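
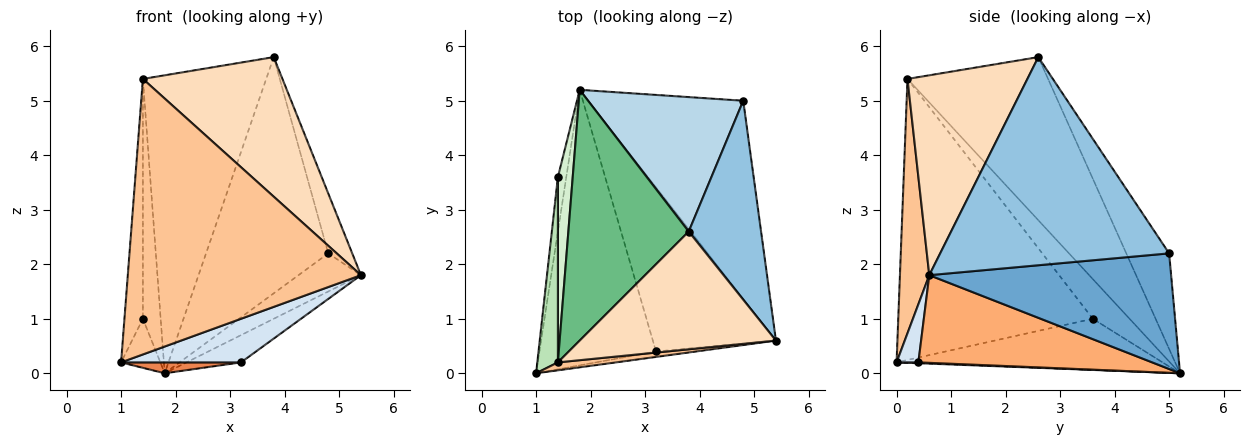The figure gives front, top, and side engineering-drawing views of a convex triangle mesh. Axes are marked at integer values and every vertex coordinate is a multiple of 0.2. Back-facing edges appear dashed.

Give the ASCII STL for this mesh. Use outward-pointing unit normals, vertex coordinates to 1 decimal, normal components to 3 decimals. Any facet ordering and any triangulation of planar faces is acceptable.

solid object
 facet normal 0.591 0.153 -0.792
  outer loop
   vertex 4.8 5.0 2.2
   vertex 5.4 0.6 1.8
   vertex 1.8 5.2 0.0
  endloop
 endfacet
 facet normal 0.940 0.098 0.327
  outer loop
   vertex 4.8 5.0 2.2
   vertex 3.8 2.6 5.8
   vertex 5.4 0.6 1.8
  endloop
 endfacet
 facet normal -0.292 0.831 0.473
  outer loop
   vertex 4.8 5.0 2.2
   vertex 1.8 5.2 0.0
   vertex 3.8 2.6 5.8
  endloop
 endfacet
 facet normal 0.178 -0.977 -0.122
  outer loop
   vertex 3.2 0.4 0.2
   vertex 5.4 0.6 1.8
   vertex 1.0 0.0 0.2
  endloop
 endfacet
 facet normal 0.007 -0.040 -0.999
  outer loop
   vertex 3.2 0.4 0.2
   vertex 1.0 0.0 0.2
   vertex 1.8 5.2 0.0
  endloop
 endfacet
 facet normal 0.575 0.134 -0.807
  outer loop
   vertex 3.2 0.4 0.2
   vertex 1.8 5.2 0.0
   vertex 5.4 0.6 1.8
  endloop
 endfacet
 facet normal 0.125 -0.992 0.029
  outer loop
   vertex 1.4 0.2 5.4
   vertex 1.0 0.0 0.2
   vertex 5.4 0.6 1.8
  endloop
 endfacet
 facet normal 0.549 -0.639 0.539
  outer loop
   vertex 1.4 0.2 5.4
   vertex 5.4 0.6 1.8
   vertex 3.8 2.6 5.8
  endloop
 endfacet
 facet normal -0.657 0.577 0.485
  outer loop
   vertex 1.4 0.2 5.4
   vertex 3.8 2.6 5.8
   vertex 1.8 5.2 0.0
  endloop
 endfacet
 facet normal -0.977 0.144 -0.160
  outer loop
   vertex 1.4 3.6 1.0
   vertex 1.8 5.2 0.0
   vertex 1.0 0.0 0.2
  endloop
 endfacet
 facet normal -0.993 0.094 0.073
  outer loop
   vertex 1.4 3.6 1.0
   vertex 1.0 0.0 0.2
   vertex 1.4 0.2 5.4
  endloop
 endfacet
 facet normal -0.853 0.413 0.319
  outer loop
   vertex 1.4 3.6 1.0
   vertex 1.4 0.2 5.4
   vertex 1.8 5.2 0.0
  endloop
 endfacet
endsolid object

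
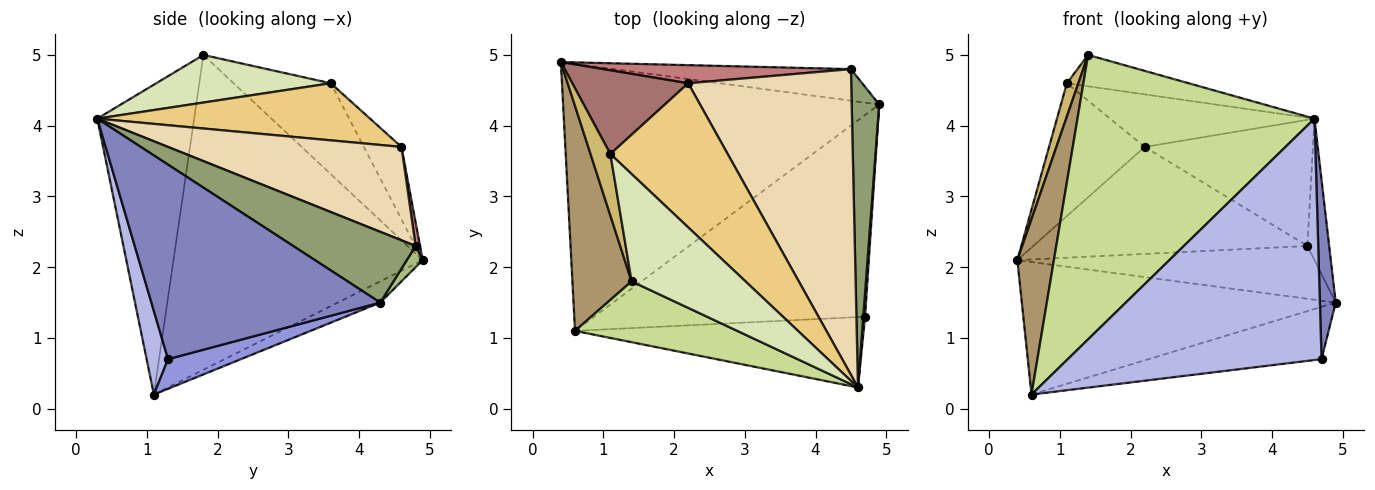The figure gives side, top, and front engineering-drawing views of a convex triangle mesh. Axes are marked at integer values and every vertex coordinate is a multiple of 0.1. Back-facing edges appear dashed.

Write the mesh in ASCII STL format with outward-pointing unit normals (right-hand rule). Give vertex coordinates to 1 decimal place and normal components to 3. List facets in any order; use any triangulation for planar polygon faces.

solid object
 facet normal -0.060 0.444 -0.894
  outer loop
   vertex 0.6 1.1 0.2
   vertex 0.4 4.9 2.1
   vertex 4.9 4.3 1.5
  endloop
 endfacet
 facet normal 0.998 -0.069 0.009
  outer loop
   vertex 4.7 1.3 0.7
   vertex 4.9 4.3 1.5
   vertex 4.6 0.3 4.1
  endloop
 endfacet
 facet normal 0.105 0.250 -0.963
  outer loop
   vertex 4.7 1.3 0.7
   vertex 0.6 1.1 0.2
   vertex 4.9 4.3 1.5
  endloop
 endfacet
 facet normal 0.081 -0.957 -0.279
  outer loop
   vertex 4.7 1.3 0.7
   vertex 4.6 0.3 4.1
   vertex 0.6 1.1 0.2
  endloop
 endfacet
 facet normal 0.919 0.163 0.358
  outer loop
   vertex 4.5 4.8 2.3
   vertex 4.6 0.3 4.1
   vertex 4.9 4.3 1.5
  endloop
 endfacet
 facet normal 0.046 0.857 -0.513
  outer loop
   vertex 4.5 4.8 2.3
   vertex 4.9 4.3 1.5
   vertex 0.4 4.9 2.1
  endloop
 endfacet
 facet normal -0.371 -0.908 0.194
  outer loop
   vertex 1.4 1.8 5.0
   vertex 0.6 1.1 0.2
   vertex 4.6 0.3 4.1
  endloop
 endfacet
 facet normal 0.372 0.260 0.891
  outer loop
   vertex 1.4 1.8 5.0
   vertex 4.6 0.3 4.1
   vertex 1.1 3.6 4.6
  endloop
 endfacet
 facet normal -0.973 -0.143 0.183
  outer loop
   vertex 1.4 1.8 5.0
   vertex 0.4 4.9 2.1
   vertex 0.6 1.1 0.2
  endloop
 endfacet
 facet normal -0.970 -0.115 0.212
  outer loop
   vertex 1.4 1.8 5.0
   vertex 1.1 3.6 4.6
   vertex 0.4 4.9 2.1
  endloop
 endfacet
 facet normal 0.416 0.312 0.854
  outer loop
   vertex 2.2 4.6 3.7
   vertex 1.1 3.6 4.6
   vertex 4.6 0.3 4.1
  endloop
 endfacet
 facet normal 0.468 0.337 0.817
  outer loop
   vertex 2.2 4.6 3.7
   vertex 4.6 0.3 4.1
   vertex 4.5 4.8 2.3
  endloop
 endfacet
 facet normal -0.316 0.803 0.506
  outer loop
   vertex 2.2 4.6 3.7
   vertex 0.4 4.9 2.1
   vertex 1.1 3.6 4.6
  endloop
 endfacet
 facet normal 0.016 0.986 0.167
  outer loop
   vertex 2.2 4.6 3.7
   vertex 4.5 4.8 2.3
   vertex 0.4 4.9 2.1
  endloop
 endfacet
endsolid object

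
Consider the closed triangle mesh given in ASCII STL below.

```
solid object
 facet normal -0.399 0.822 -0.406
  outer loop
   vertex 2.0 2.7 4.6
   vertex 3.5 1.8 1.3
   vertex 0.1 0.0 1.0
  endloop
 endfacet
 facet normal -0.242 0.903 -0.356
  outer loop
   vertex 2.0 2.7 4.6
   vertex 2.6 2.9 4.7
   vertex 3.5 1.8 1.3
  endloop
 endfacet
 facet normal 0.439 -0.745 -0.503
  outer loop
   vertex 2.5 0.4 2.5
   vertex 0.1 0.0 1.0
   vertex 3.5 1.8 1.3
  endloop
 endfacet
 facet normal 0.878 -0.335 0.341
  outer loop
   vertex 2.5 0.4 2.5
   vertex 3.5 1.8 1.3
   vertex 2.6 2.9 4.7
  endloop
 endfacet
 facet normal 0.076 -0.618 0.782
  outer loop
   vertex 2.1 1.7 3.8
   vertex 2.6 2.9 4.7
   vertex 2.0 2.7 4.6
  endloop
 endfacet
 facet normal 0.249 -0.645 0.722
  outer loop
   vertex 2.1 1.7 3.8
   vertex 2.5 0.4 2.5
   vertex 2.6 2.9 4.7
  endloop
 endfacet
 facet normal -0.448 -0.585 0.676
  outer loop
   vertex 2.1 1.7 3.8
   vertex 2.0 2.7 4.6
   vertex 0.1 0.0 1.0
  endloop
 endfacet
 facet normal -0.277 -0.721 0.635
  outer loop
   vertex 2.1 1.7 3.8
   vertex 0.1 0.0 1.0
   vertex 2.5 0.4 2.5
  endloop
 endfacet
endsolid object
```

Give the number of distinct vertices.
6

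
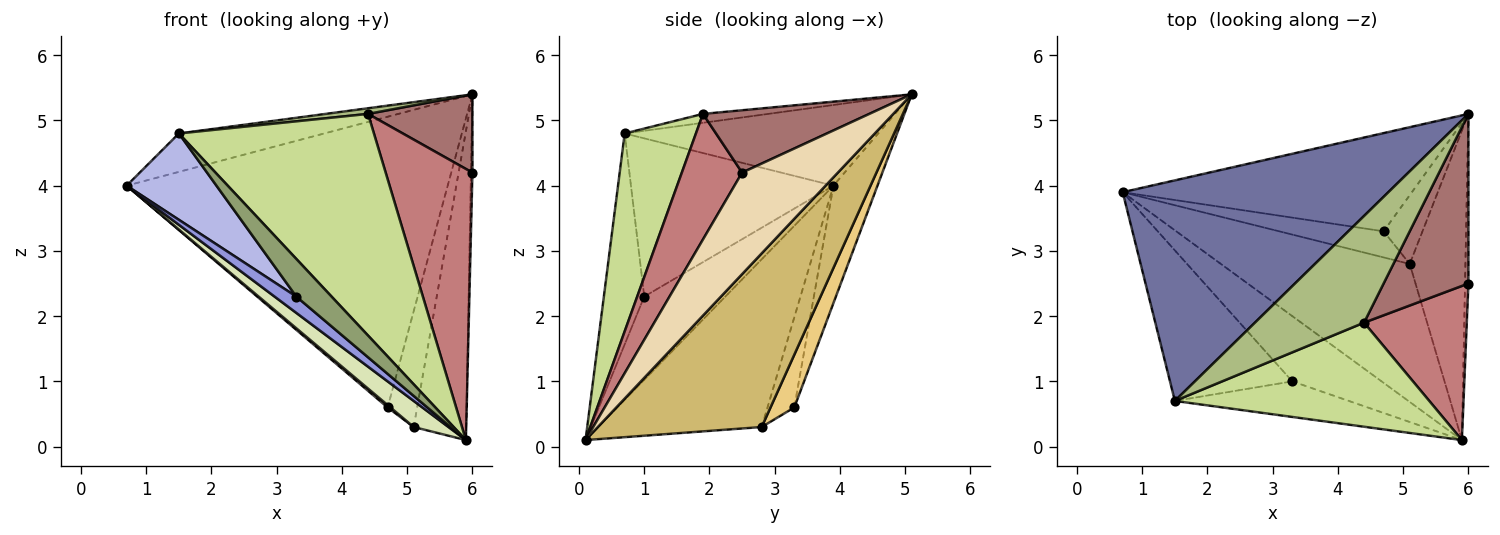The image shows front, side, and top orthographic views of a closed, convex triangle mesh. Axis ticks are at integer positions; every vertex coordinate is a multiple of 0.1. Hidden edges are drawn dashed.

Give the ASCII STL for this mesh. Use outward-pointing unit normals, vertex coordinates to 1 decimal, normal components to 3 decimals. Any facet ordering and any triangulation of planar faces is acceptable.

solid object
 facet normal -0.287 0.164 0.944
  outer loop
   vertex 1.5 0.7 4.8
   vertex 6.0 5.1 5.4
   vertex 0.7 3.9 4.0
  endloop
 endfacet
 facet normal -0.129 0.939 -0.317
  outer loop
   vertex 4.7 3.3 0.6
   vertex 0.7 3.9 4.0
   vertex 6.0 5.1 5.4
  endloop
 endfacet
 facet normal -0.671 -0.180 -0.719
  outer loop
   vertex 3.3 1.0 2.3
   vertex 0.7 3.9 4.0
   vertex 5.9 0.1 0.1
  endloop
 endfacet
 facet normal -0.747 -0.331 -0.577
  outer loop
   vertex 3.3 1.0 2.3
   vertex 1.5 0.7 4.8
   vertex 0.7 3.9 4.0
  endloop
 endfacet
 facet normal -0.640 -0.559 -0.528
  outer loop
   vertex 3.3 1.0 2.3
   vertex 5.9 0.1 0.1
   vertex 1.5 0.7 4.8
  endloop
 endfacet
 facet normal -0.081 -0.053 0.995
  outer loop
   vertex 4.4 1.9 5.1
   vertex 6.0 5.1 5.4
   vertex 1.5 0.7 4.8
  endloop
 endfacet
 facet normal 0.314 -0.859 0.404
  outer loop
   vertex 4.4 1.9 5.1
   vertex 1.5 0.7 4.8
   vertex 5.9 0.1 0.1
  endloop
 endfacet
 facet normal -0.658 -0.140 -0.740
  outer loop
   vertex 5.1 2.8 0.3
   vertex 5.9 0.1 0.1
   vertex 0.7 3.9 4.0
  endloop
 endfacet
 facet normal -0.652 -0.069 -0.755
  outer loop
   vertex 5.1 2.8 0.3
   vertex 0.7 3.9 4.0
   vertex 4.7 3.3 0.6
  endloop
 endfacet
 facet normal 0.911 0.292 -0.292
  outer loop
   vertex 5.1 2.8 0.3
   vertex 6.0 5.1 5.4
   vertex 5.9 0.1 0.1
  endloop
 endfacet
 facet normal 0.569 0.707 -0.419
  outer loop
   vertex 5.1 2.8 0.3
   vertex 4.7 3.3 0.6
   vertex 6.0 5.1 5.4
  endloop
 endfacet
 facet normal 0.999 0.015 -0.033
  outer loop
   vertex 6.0 2.5 4.2
   vertex 5.9 0.1 0.1
   vertex 6.0 5.1 5.4
  endloop
 endfacet
 facet normal 0.555 -0.348 0.755
  outer loop
   vertex 6.0 2.5 4.2
   vertex 6.0 5.1 5.4
   vertex 4.4 1.9 5.1
  endloop
 endfacet
 facet normal 0.517 -0.744 0.423
  outer loop
   vertex 6.0 2.5 4.2
   vertex 4.4 1.9 5.1
   vertex 5.9 0.1 0.1
  endloop
 endfacet
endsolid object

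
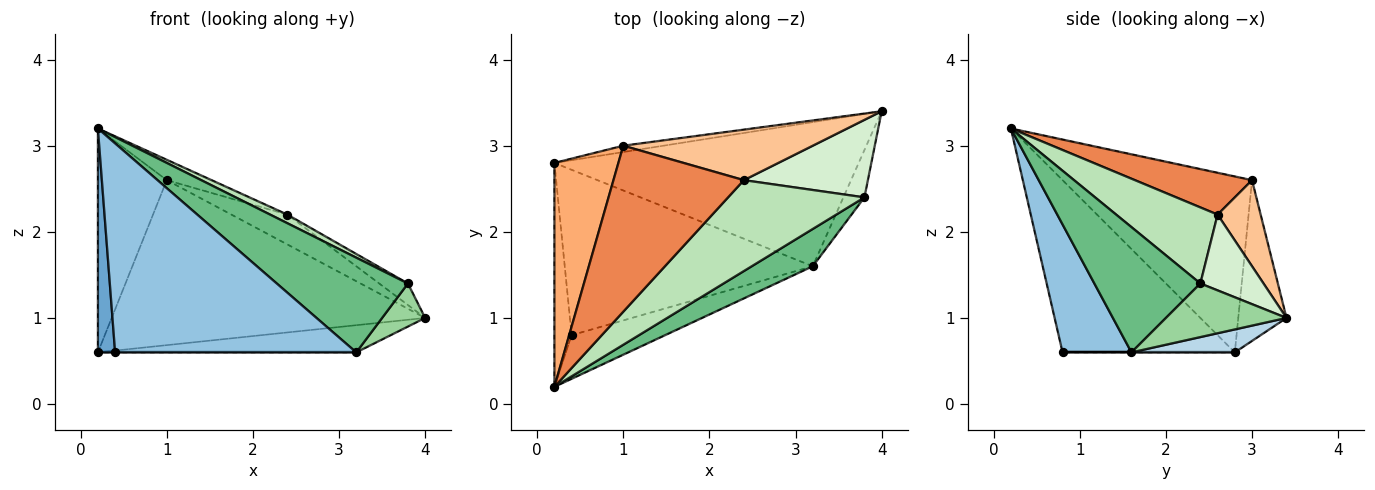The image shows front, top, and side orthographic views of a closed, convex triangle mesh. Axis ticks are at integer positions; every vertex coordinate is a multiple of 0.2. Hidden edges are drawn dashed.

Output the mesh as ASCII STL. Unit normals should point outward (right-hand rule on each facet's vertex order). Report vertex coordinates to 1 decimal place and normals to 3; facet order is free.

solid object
 facet normal -0.990 -0.099 -0.099
  outer loop
   vertex 0.2 2.8 0.6
   vertex 0.4 0.8 0.6
   vertex 0.2 0.2 3.2
  endloop
 endfacet
 facet normal 0.269 -0.943 -0.197
  outer loop
   vertex 3.2 1.6 0.6
   vertex 0.2 0.2 3.2
   vertex 0.4 0.8 0.6
  endloop
 endfacet
 facet normal 0.074 0.185 -0.980
  outer loop
   vertex 3.2 1.6 0.6
   vertex 0.2 2.8 0.6
   vertex 4.0 3.4 1.0
  endloop
 endfacet
 facet normal 0.000 0.000 -1.000
  outer loop
   vertex 3.2 1.6 0.6
   vertex 0.4 0.8 0.6
   vertex 0.2 2.8 0.6
  endloop
 endfacet
 facet normal 0.303 0.116 0.946
  outer loop
   vertex 1.0 3.0 2.6
   vertex 0.2 0.2 3.2
   vertex 2.4 2.6 2.2
  endloop
 endfacet
 facet normal -0.889 0.323 0.323
  outer loop
   vertex 1.0 3.0 2.6
   vertex 0.2 2.8 0.6
   vertex 0.2 0.2 3.2
  endloop
 endfacet
 facet normal 0.364 0.474 0.802
  outer loop
   vertex 1.0 3.0 2.6
   vertex 2.4 2.6 2.2
   vertex 4.0 3.4 1.0
  endloop
 endfacet
 facet normal -0.152 0.988 -0.038
  outer loop
   vertex 1.0 3.0 2.6
   vertex 4.0 3.4 1.0
   vertex 0.2 2.8 0.6
  endloop
 endfacet
 facet normal 0.601 -0.744 0.293
  outer loop
   vertex 3.8 2.4 1.4
   vertex 0.2 0.2 3.2
   vertex 3.2 1.6 0.6
  endloop
 endfacet
 facet normal 0.883 -0.315 -0.347
  outer loop
   vertex 3.8 2.4 1.4
   vertex 3.2 1.6 0.6
   vertex 4.0 3.4 1.0
  endloop
 endfacet
 facet normal 0.486 -0.082 0.870
  outer loop
   vertex 3.8 2.4 1.4
   vertex 2.4 2.6 2.2
   vertex 0.2 0.2 3.2
  endloop
 endfacet
 facet normal 0.507 0.231 0.830
  outer loop
   vertex 3.8 2.4 1.4
   vertex 4.0 3.4 1.0
   vertex 2.4 2.6 2.2
  endloop
 endfacet
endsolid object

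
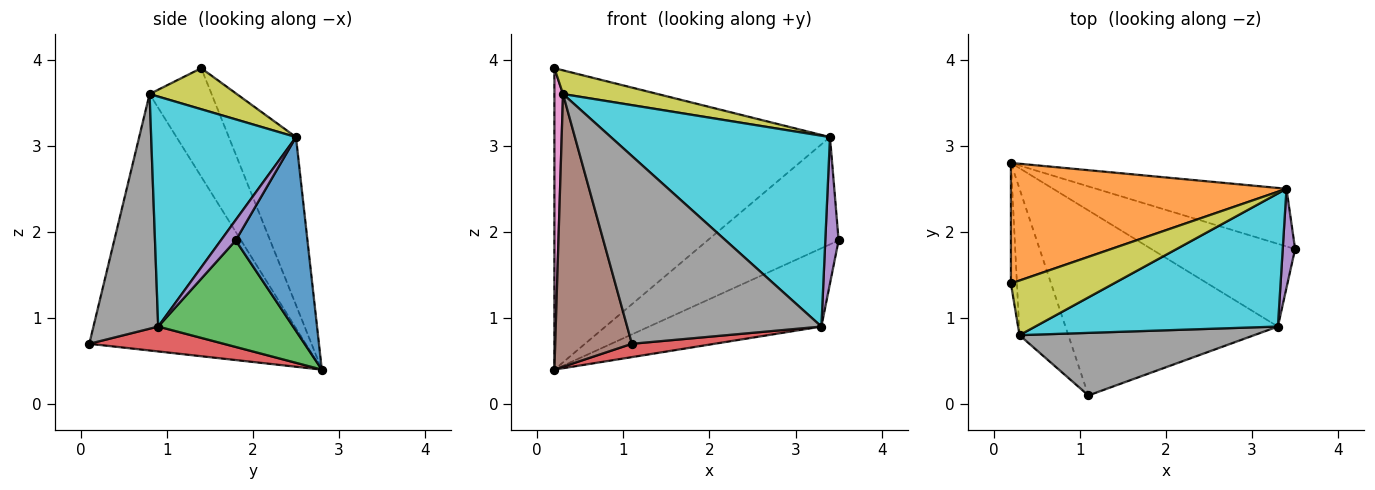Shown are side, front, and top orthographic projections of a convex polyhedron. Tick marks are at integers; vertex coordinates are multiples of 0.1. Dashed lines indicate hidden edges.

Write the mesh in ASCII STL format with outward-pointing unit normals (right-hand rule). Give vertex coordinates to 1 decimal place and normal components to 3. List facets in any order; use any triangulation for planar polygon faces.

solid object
 facet normal 0.434 0.793 -0.427
  outer loop
   vertex 3.4 2.5 3.1
   vertex 3.5 1.8 1.9
   vertex 0.2 2.8 0.4
  endloop
 endfacet
 facet normal -0.221 0.906 0.362
  outer loop
   vertex 3.4 2.5 3.1
   vertex 0.2 2.8 0.4
   vertex 0.2 1.4 3.9
  endloop
 endfacet
 facet normal 0.474 0.605 -0.640
  outer loop
   vertex 3.3 0.9 0.9
   vertex 0.2 2.8 0.4
   vertex 3.5 1.8 1.9
  endloop
 endfacet
 facet normal 0.116 -0.071 -0.991
  outer loop
   vertex 3.3 0.9 0.9
   vertex 1.1 0.1 0.7
   vertex 0.2 2.8 0.4
  endloop
 endfacet
 facet normal 0.679 -0.608 0.411
  outer loop
   vertex 3.3 0.9 0.9
   vertex 3.5 1.8 1.9
   vertex 3.4 2.5 3.1
  endloop
 endfacet
 facet normal -0.928 -0.329 -0.177
  outer loop
   vertex 0.3 0.8 3.6
   vertex 0.2 2.8 0.4
   vertex 1.1 0.1 0.7
  endloop
 endfacet
 facet normal -0.989 -0.137 -0.055
  outer loop
   vertex 0.3 0.8 3.6
   vertex 0.2 1.4 3.9
   vertex 0.2 2.8 0.4
  endloop
 endfacet
 facet normal 0.302 -0.905 0.302
  outer loop
   vertex 0.3 0.8 3.6
   vertex 1.1 0.1 0.7
   vertex 3.3 0.9 0.9
  endloop
 endfacet
 facet normal 0.344 -0.373 0.862
  outer loop
   vertex 0.3 0.8 3.6
   vertex 3.4 2.5 3.1
   vertex 0.2 1.4 3.9
  endloop
 endfacet
 facet normal 0.477 -0.721 0.503
  outer loop
   vertex 0.3 0.8 3.6
   vertex 3.3 0.9 0.9
   vertex 3.4 2.5 3.1
  endloop
 endfacet
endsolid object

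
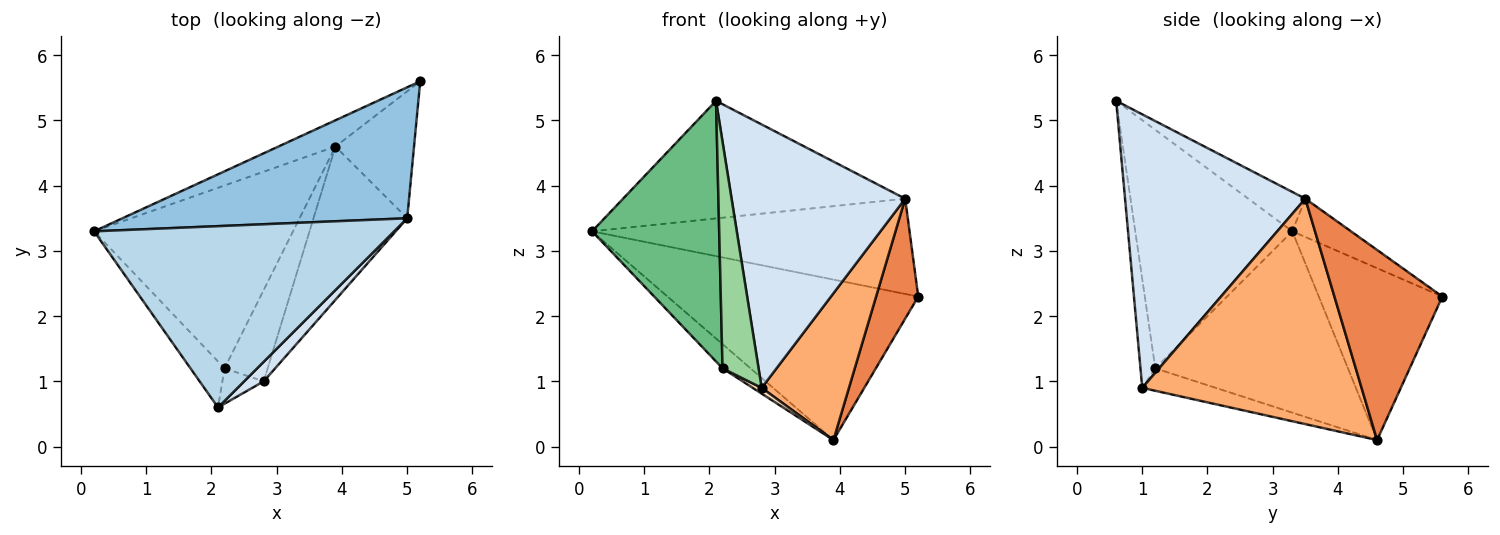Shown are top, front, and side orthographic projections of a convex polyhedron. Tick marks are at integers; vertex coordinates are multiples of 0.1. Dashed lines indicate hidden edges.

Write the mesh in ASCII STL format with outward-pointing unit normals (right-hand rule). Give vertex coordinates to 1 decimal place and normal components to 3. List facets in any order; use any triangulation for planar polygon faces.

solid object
 facet normal -0.437 0.888 -0.145
  outer loop
   vertex 3.9 4.6 0.1
   vertex 0.2 3.3 3.3
   vertex 5.2 5.6 2.3
  endloop
 endfacet
 facet normal -0.108 0.585 0.804
  outer loop
   vertex 5.0 3.5 3.8
   vertex 5.2 5.6 2.3
   vertex 0.2 3.3 3.3
  endloop
 endfacet
 facet normal -0.109 0.541 0.834
  outer loop
   vertex 5.0 3.5 3.8
   vertex 0.2 3.3 3.3
   vertex 2.1 0.6 5.3
  endloop
 endfacet
 facet normal 0.719 -0.693 0.051
  outer loop
   vertex 5.0 3.5 3.8
   vertex 2.1 0.6 5.3
   vertex 2.8 1.0 0.9
  endloop
 endfacet
 facet normal 0.869 -0.339 -0.359
  outer loop
   vertex 5.0 3.5 3.8
   vertex 3.9 4.6 0.1
   vertex 5.2 5.6 2.3
  endloop
 endfacet
 facet normal 0.867 -0.345 -0.360
  outer loop
   vertex 5.0 3.5 3.8
   vertex 2.8 1.0 0.9
   vertex 3.9 4.6 0.1
  endloop
 endfacet
 facet normal -0.670 0.097 -0.736
  outer loop
   vertex 2.2 1.2 1.2
   vertex 0.2 3.3 3.3
   vertex 3.9 4.6 0.1
  endloop
 endfacet
 facet normal -0.461 -0.056 -0.885
  outer loop
   vertex 2.2 1.2 1.2
   vertex 3.9 4.6 0.1
   vertex 2.8 1.0 0.9
  endloop
 endfacet
 facet normal -0.772 -0.625 -0.110
  outer loop
   vertex 2.2 1.2 1.2
   vertex 2.1 0.6 5.3
   vertex 0.2 3.3 3.3
  endloop
 endfacet
 facet normal -0.377 -0.915 -0.143
  outer loop
   vertex 2.2 1.2 1.2
   vertex 2.8 1.0 0.9
   vertex 2.1 0.6 5.3
  endloop
 endfacet
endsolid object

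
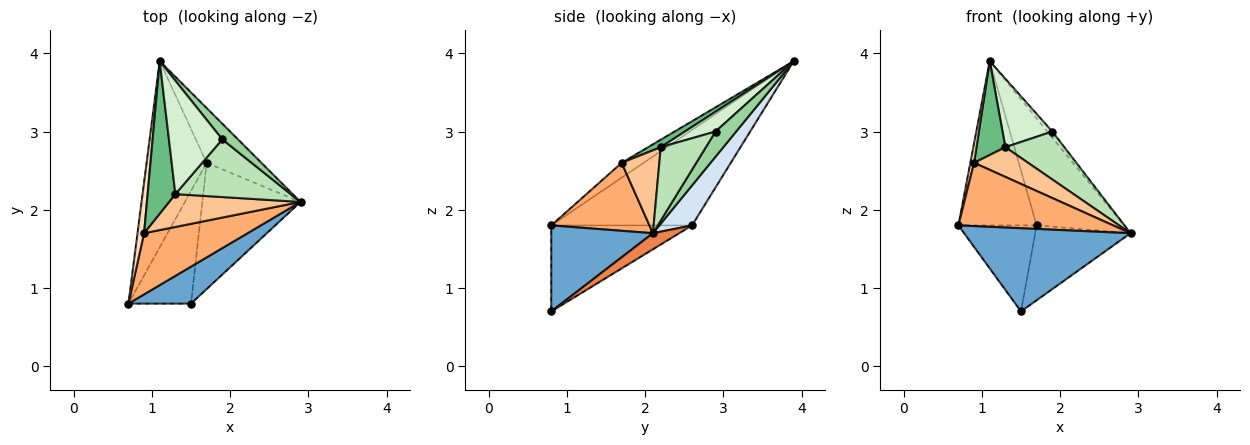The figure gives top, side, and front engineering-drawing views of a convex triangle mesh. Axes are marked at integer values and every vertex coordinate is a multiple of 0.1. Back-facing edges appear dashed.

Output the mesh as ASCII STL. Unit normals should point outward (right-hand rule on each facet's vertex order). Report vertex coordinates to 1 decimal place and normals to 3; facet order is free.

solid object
 facet normal 0.488 -0.798 0.355
  outer loop
   vertex 1.5 0.8 0.7
   vertex 2.9 2.1 1.7
   vertex 0.7 0.8 1.8
  endloop
 endfacet
 facet normal -0.766 0.425 -0.482
  outer loop
   vertex 1.7 2.6 1.8
   vertex 0.7 0.8 1.8
   vertex 1.1 3.9 3.9
  endloop
 endfacet
 facet normal -0.738 0.410 -0.537
  outer loop
   vertex 1.7 2.6 1.8
   vertex 1.5 0.8 0.7
   vertex 0.7 0.8 1.8
  endloop
 endfacet
 facet normal 0.316 0.844 -0.433
  outer loop
   vertex 1.7 2.6 1.8
   vertex 1.1 3.9 3.9
   vertex 2.9 2.1 1.7
  endloop
 endfacet
 facet normal 0.139 0.505 -0.852
  outer loop
   vertex 1.7 2.6 1.8
   vertex 2.9 2.1 1.7
   vertex 1.5 0.8 0.7
  endloop
 endfacet
 facet normal 0.415 -0.654 0.632
  outer loop
   vertex 0.9 1.7 2.6
   vertex 0.7 0.8 1.8
   vertex 2.9 2.1 1.7
  endloop
 endfacet
 facet normal 0.424 -0.608 0.672
  outer loop
   vertex 0.9 1.7 2.6
   vertex 2.9 2.1 1.7
   vertex 1.3 2.2 2.8
  endloop
 endfacet
 facet normal -0.904 -0.153 0.398
  outer loop
   vertex 0.9 1.7 2.6
   vertex 1.1 3.9 3.9
   vertex 0.7 0.8 1.8
  endloop
 endfacet
 facet normal 0.223 -0.511 0.830
  outer loop
   vertex 0.9 1.7 2.6
   vertex 1.3 2.2 2.8
   vertex 1.1 3.9 3.9
  endloop
 endfacet
 facet normal 0.832 0.201 0.517
  outer loop
   vertex 1.9 2.9 3.0
   vertex 2.9 2.1 1.7
   vertex 1.1 3.9 3.9
  endloop
 endfacet
 facet normal 0.439 -0.574 0.691
  outer loop
   vertex 1.9 2.9 3.0
   vertex 1.3 2.2 2.8
   vertex 2.9 2.1 1.7
  endloop
 endfacet
 facet normal 0.303 -0.492 0.816
  outer loop
   vertex 1.9 2.9 3.0
   vertex 1.1 3.9 3.9
   vertex 1.3 2.2 2.8
  endloop
 endfacet
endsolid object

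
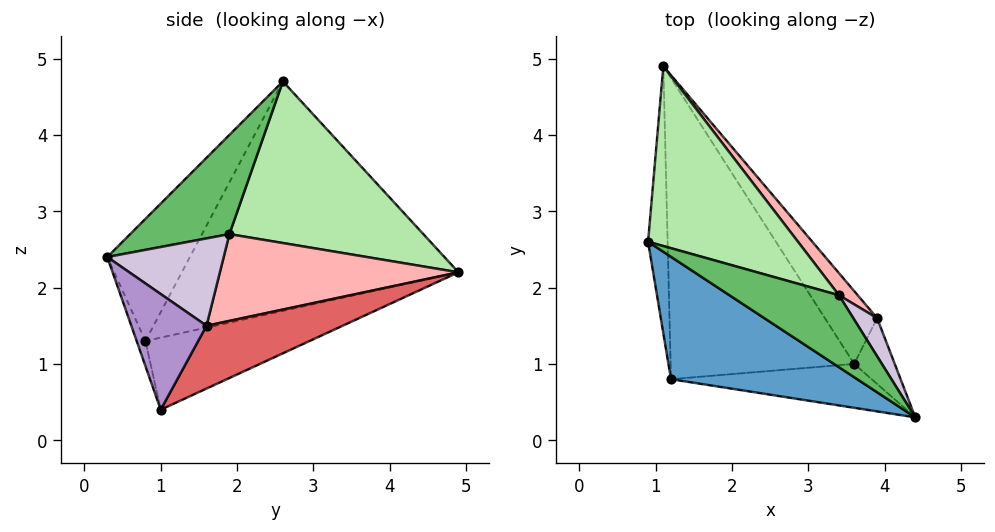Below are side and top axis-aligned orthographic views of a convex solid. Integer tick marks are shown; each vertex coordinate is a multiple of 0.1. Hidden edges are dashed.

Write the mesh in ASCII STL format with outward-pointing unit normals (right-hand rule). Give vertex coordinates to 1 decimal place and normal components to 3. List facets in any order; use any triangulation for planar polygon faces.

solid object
 facet normal -0.282 -0.858 0.429
  outer loop
   vertex 1.2 0.8 1.3
   vertex 4.4 0.3 2.4
   vertex 0.9 2.6 4.7
  endloop
 endfacet
 facet normal -0.039 -0.948 -0.316
  outer loop
   vertex 1.2 0.8 1.3
   vertex 3.6 1.0 0.4
   vertex 4.4 0.3 2.4
  endloop
 endfacet
 facet normal -0.996 -0.006 -0.085
  outer loop
   vertex 1.2 0.8 1.3
   vertex 0.9 2.6 4.7
   vertex 1.1 4.9 2.2
  endloop
 endfacet
 facet normal -0.359 0.192 -0.914
  outer loop
   vertex 1.2 0.8 1.3
   vertex 1.1 4.9 2.2
   vertex 3.6 1.0 0.4
  endloop
 endfacet
 facet normal 0.646 0.270 0.713
  outer loop
   vertex 3.4 1.9 2.7
   vertex 0.9 2.6 4.7
   vertex 4.4 0.3 2.4
  endloop
 endfacet
 facet normal 0.608 0.560 0.564
  outer loop
   vertex 3.4 1.9 2.7
   vertex 1.1 4.9 2.2
   vertex 0.9 2.6 4.7
  endloop
 endfacet
 facet normal 0.604 0.619 -0.502
  outer loop
   vertex 3.9 1.6 1.5
   vertex 3.6 1.0 0.4
   vertex 1.1 4.9 2.2
  endloop
 endfacet
 facet normal 0.769 0.617 0.166
  outer loop
   vertex 3.9 1.6 1.5
   vertex 1.1 4.9 2.2
   vertex 3.4 1.9 2.7
  endloop
 endfacet
 facet normal 0.935 0.133 -0.328
  outer loop
   vertex 3.9 1.6 1.5
   vertex 4.4 0.3 2.4
   vertex 3.6 1.0 0.4
  endloop
 endfacet
 facet normal 0.844 0.484 0.231
  outer loop
   vertex 3.9 1.6 1.5
   vertex 3.4 1.9 2.7
   vertex 4.4 0.3 2.4
  endloop
 endfacet
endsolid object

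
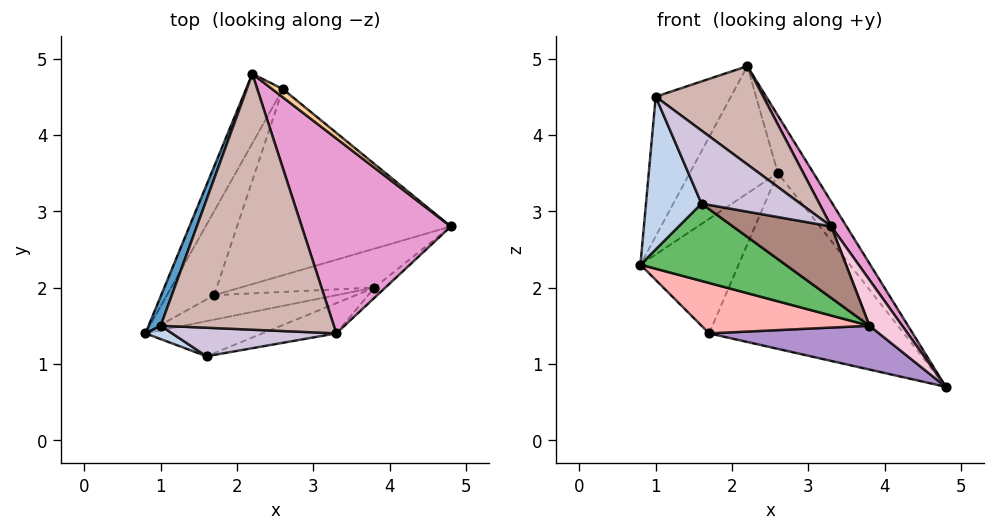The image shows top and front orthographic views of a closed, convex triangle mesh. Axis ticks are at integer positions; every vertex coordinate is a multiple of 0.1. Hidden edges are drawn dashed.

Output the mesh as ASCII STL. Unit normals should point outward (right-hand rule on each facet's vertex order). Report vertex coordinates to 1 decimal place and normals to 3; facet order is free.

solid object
 facet normal -0.940 0.333 0.070
  outer loop
   vertex 1.0 1.5 4.5
   vertex 2.2 4.8 4.9
   vertex 0.8 1.4 2.3
  endloop
 endfacet
 facet normal -0.418 -0.905 0.079
  outer loop
   vertex 1.0 1.5 4.5
   vertex 0.8 1.4 2.3
   vertex 1.6 1.1 3.1
  endloop
 endfacet
 facet normal -0.778 0.551 -0.301
  outer loop
   vertex 2.6 4.6 3.5
   vertex 0.8 1.4 2.3
   vertex 2.2 4.8 4.9
  endloop
 endfacet
 facet normal 0.704 0.704 0.101
  outer loop
   vertex 2.6 4.6 3.5
   vertex 2.2 4.8 4.9
   vertex 4.8 2.8 0.7
  endloop
 endfacet
 facet normal 0.072 -0.908 -0.412
  outer loop
   vertex 3.8 2.0 1.5
   vertex 1.6 1.1 3.1
   vertex 0.8 1.4 2.3
  endloop
 endfacet
 facet normal -0.721 0.559 -0.410
  outer loop
   vertex 1.7 1.9 1.4
   vertex 0.8 1.4 2.3
   vertex 2.6 4.6 3.5
  endloop
 endfacet
 facet normal -0.342 0.645 -0.683
  outer loop
   vertex 1.7 1.9 1.4
   vertex 2.6 4.6 3.5
   vertex 4.8 2.8 0.7
  endloop
 endfacet
 facet normal 0.063 -0.898 -0.435
  outer loop
   vertex 1.7 1.9 1.4
   vertex 3.8 2.0 1.5
   vertex 0.8 1.4 2.3
  endloop
 endfacet
 facet normal 0.067 -0.746 -0.662
  outer loop
   vertex 1.7 1.9 1.4
   vertex 4.8 2.8 0.7
   vertex 3.8 2.0 1.5
  endloop
 endfacet
 facet normal 0.223 -0.908 0.355
  outer loop
   vertex 3.3 1.4 2.8
   vertex 1.0 1.5 4.5
   vertex 1.6 1.1 3.1
  endloop
 endfacet
 facet normal 0.093 -0.917 -0.387
  outer loop
   vertex 3.3 1.4 2.8
   vertex 1.6 1.1 3.1
   vertex 3.8 2.0 1.5
  endloop
 endfacet
 facet normal 0.559 -0.297 0.774
  outer loop
   vertex 3.3 1.4 2.8
   vertex 2.2 4.8 4.9
   vertex 1.0 1.5 4.5
  endloop
 endfacet
 facet normal 0.833 -0.069 0.549
  outer loop
   vertex 3.3 1.4 2.8
   vertex 4.8 2.8 0.7
   vertex 2.2 4.8 4.9
  endloop
 endfacet
 facet normal 0.519 -0.834 -0.185
  outer loop
   vertex 3.3 1.4 2.8
   vertex 3.8 2.0 1.5
   vertex 4.8 2.8 0.7
  endloop
 endfacet
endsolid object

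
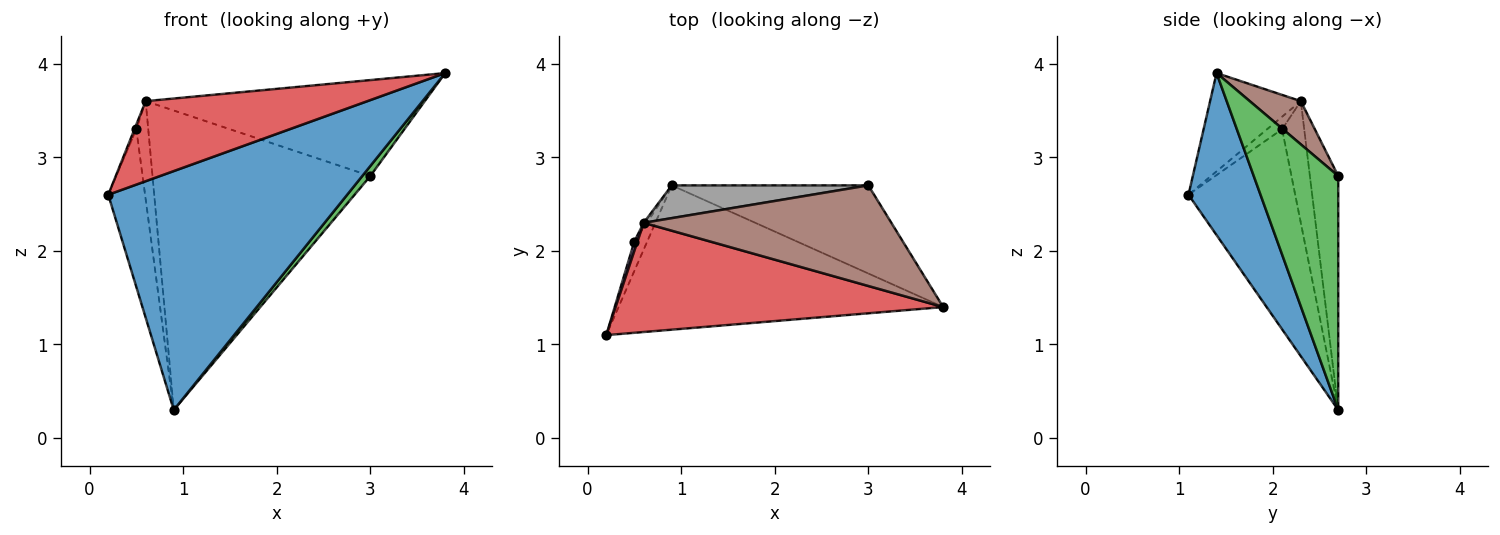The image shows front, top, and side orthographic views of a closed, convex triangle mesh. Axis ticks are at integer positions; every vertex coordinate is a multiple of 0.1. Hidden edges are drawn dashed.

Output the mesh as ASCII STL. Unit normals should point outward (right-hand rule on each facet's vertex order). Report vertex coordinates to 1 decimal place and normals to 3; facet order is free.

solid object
 facet normal 0.250 -0.829 -0.501
  outer loop
   vertex 0.9 2.7 0.3
   vertex 3.8 1.4 3.9
   vertex 0.2 1.1 2.6
  endloop
 endfacet
 facet normal -0.944 0.326 -0.061
  outer loop
   vertex 0.5 2.1 3.3
   vertex 0.9 2.7 0.3
   vertex 0.2 1.1 2.6
  endloop
 endfacet
 facet normal 0.764 -0.073 -0.641
  outer loop
   vertex 3.0 2.7 2.8
   vertex 3.8 1.4 3.9
   vertex 0.9 2.7 0.3
  endloop
 endfacet
 facet normal -0.235 -0.575 0.784
  outer loop
   vertex 0.6 2.3 3.6
   vertex 0.2 1.1 2.6
   vertex 3.8 1.4 3.9
  endloop
 endfacet
 facet normal -0.963 0.120 0.241
  outer loop
   vertex 0.6 2.3 3.6
   vertex 0.5 2.1 3.3
   vertex 0.2 1.1 2.6
  endloop
 endfacet
 facet normal 0.125 0.685 0.718
  outer loop
   vertex 0.6 2.3 3.6
   vertex 3.8 1.4 3.9
   vertex 3.0 2.7 2.8
  endloop
 endfacet
 facet normal -0.880 0.474 -0.023
  outer loop
   vertex 0.6 2.3 3.6
   vertex 0.9 2.7 0.3
   vertex 0.5 2.1 3.3
  endloop
 endfacet
 facet normal -0.128 0.986 0.108
  outer loop
   vertex 0.6 2.3 3.6
   vertex 3.0 2.7 2.8
   vertex 0.9 2.7 0.3
  endloop
 endfacet
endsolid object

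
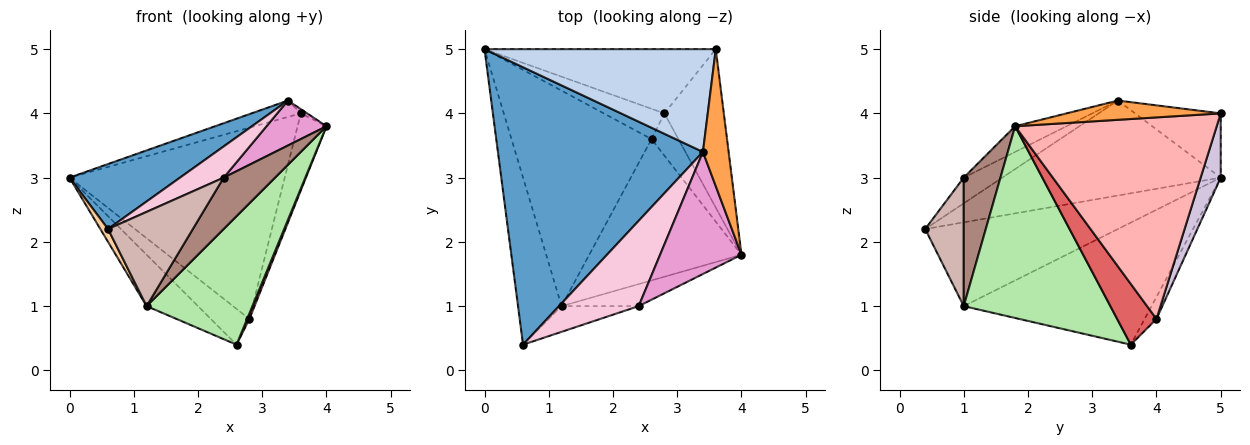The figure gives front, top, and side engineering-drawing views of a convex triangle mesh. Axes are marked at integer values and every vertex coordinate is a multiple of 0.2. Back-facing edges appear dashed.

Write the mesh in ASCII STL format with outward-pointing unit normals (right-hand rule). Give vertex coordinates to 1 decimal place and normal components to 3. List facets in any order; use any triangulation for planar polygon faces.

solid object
 facet normal -0.411 -0.208 0.888
  outer loop
   vertex 3.4 3.4 4.2
   vertex 0.0 5.0 3.0
   vertex 0.6 0.4 2.2
  endloop
 endfacet
 facet normal -0.265 0.152 0.952
  outer loop
   vertex 3.4 3.4 4.2
   vertex 3.6 5.0 4.0
   vertex 0.0 5.0 3.0
  endloop
 endfacet
 facet normal 0.600 0.025 0.800
  outer loop
   vertex 3.4 3.4 4.2
   vertex 4.0 1.8 3.8
   vertex 3.6 5.0 4.0
  endloop
 endfacet
 facet normal -0.887 -0.035 -0.461
  outer loop
   vertex 1.2 1.0 1.0
   vertex 0.6 0.4 2.2
   vertex 0.0 5.0 3.0
  endloop
 endfacet
 facet normal -0.647 0.177 -0.742
  outer loop
   vertex 1.2 1.0 1.0
   vertex 0.0 5.0 3.0
   vertex 2.6 3.6 0.4
  endloop
 endfacet
 facet normal 0.682 -0.492 -0.541
  outer loop
   vertex 1.2 1.0 1.0
   vertex 2.6 3.6 0.4
   vertex 4.0 1.8 3.8
  endloop
 endfacet
 facet normal 0.913 -0.053 -0.404
  outer loop
   vertex 2.8 4.0 0.8
   vertex 4.0 1.8 3.8
   vertex 2.6 3.6 0.4
  endloop
 endfacet
 facet normal 0.950 0.136 -0.280
  outer loop
   vertex 2.8 4.0 0.8
   vertex 3.6 5.0 4.0
   vertex 4.0 1.8 3.8
  endloop
 endfacet
 facet normal -0.229 0.743 -0.629
  outer loop
   vertex 2.8 4.0 0.8
   vertex 2.6 3.6 0.4
   vertex 0.0 5.0 3.0
  endloop
 endfacet
 facet normal 0.088 0.944 -0.317
  outer loop
   vertex 2.8 4.0 0.8
   vertex 0.0 5.0 3.0
   vertex 3.6 5.0 4.0
  endloop
 endfacet
 facet normal 0.549 -0.768 -0.329
  outer loop
   vertex 2.4 1.0 3.0
   vertex 1.2 1.0 1.0
   vertex 4.0 1.8 3.8
  endloop
 endfacet
 facet normal 0.402 -0.884 -0.241
  outer loop
   vertex 2.4 1.0 3.0
   vertex 0.6 0.4 2.2
   vertex 1.2 1.0 1.0
  endloop
 endfacet
 facet normal -0.284 -0.331 0.900
  outer loop
   vertex 2.4 1.0 3.0
   vertex 4.0 1.8 3.8
   vertex 3.4 3.4 4.2
  endloop
 endfacet
 facet normal -0.290 -0.329 0.899
  outer loop
   vertex 2.4 1.0 3.0
   vertex 3.4 3.4 4.2
   vertex 0.6 0.4 2.2
  endloop
 endfacet
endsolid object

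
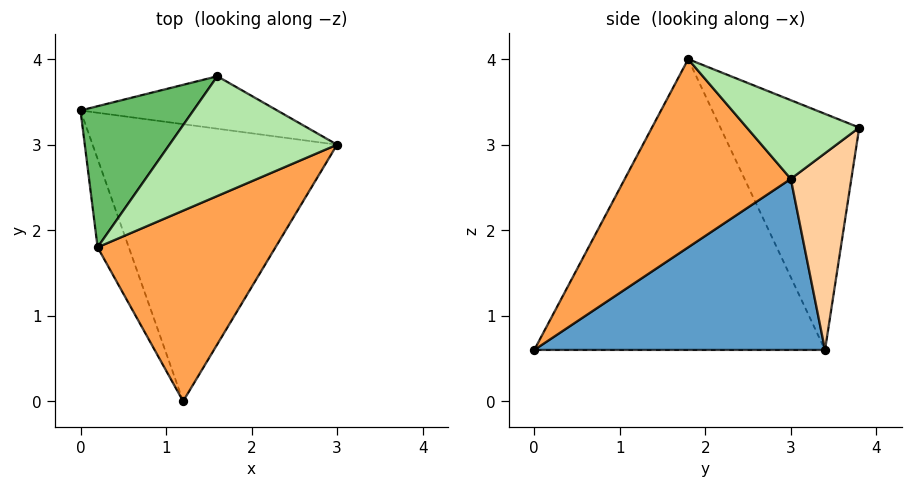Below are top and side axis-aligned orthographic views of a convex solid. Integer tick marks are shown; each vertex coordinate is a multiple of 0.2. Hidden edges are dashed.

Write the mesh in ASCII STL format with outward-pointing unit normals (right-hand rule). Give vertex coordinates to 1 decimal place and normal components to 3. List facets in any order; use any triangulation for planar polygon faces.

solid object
 facet normal 0.562 0.198 -0.803
  outer loop
   vertex 1.2 0.0 0.6
   vertex 0.0 3.4 0.6
   vertex 3.0 3.0 2.6
  endloop
 endfacet
 facet normal -0.938 -0.331 -0.101
  outer loop
   vertex 0.2 1.8 4.0
   vertex 0.0 3.4 0.6
   vertex 1.2 0.0 0.6
  endloop
 endfacet
 facet normal 0.542 -0.666 0.512
  outer loop
   vertex 0.2 1.8 4.0
   vertex 1.2 0.0 0.6
   vertex 3.0 3.0 2.6
  endloop
 endfacet
 facet normal 0.348 0.870 -0.348
  outer loop
   vertex 1.6 3.8 3.2
   vertex 3.0 3.0 2.6
   vertex 0.0 3.4 0.6
  endloop
 endfacet
 facet normal -0.703 0.627 0.336
  outer loop
   vertex 1.6 3.8 3.2
   vertex 0.0 3.4 0.6
   vertex 0.2 1.8 4.0
  endloop
 endfacet
 facet normal 0.424 0.065 0.903
  outer loop
   vertex 1.6 3.8 3.2
   vertex 0.2 1.8 4.0
   vertex 3.0 3.0 2.6
  endloop
 endfacet
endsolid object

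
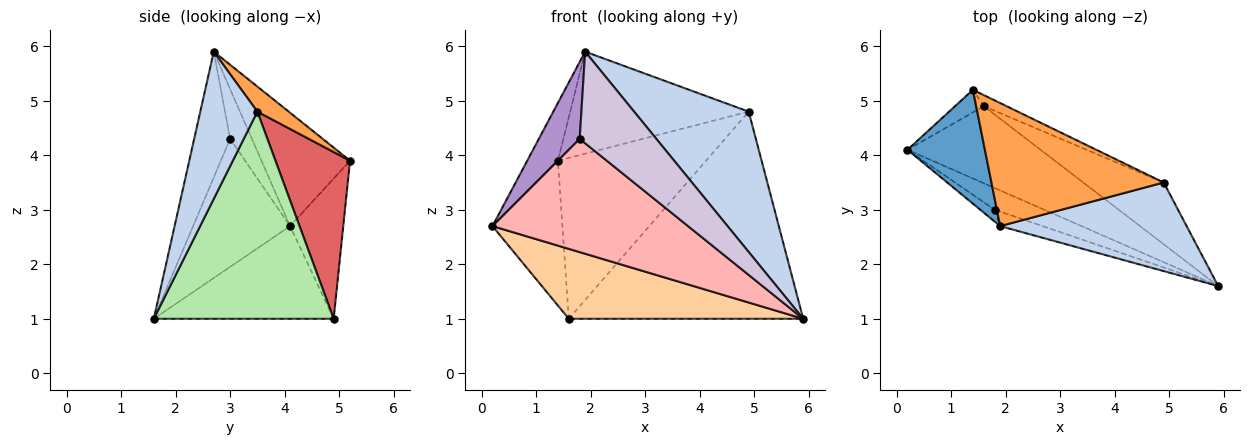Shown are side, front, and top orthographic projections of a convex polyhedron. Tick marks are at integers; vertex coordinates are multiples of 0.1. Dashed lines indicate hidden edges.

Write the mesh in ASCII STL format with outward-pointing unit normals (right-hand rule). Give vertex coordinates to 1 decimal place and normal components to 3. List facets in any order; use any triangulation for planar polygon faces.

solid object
 facet normal -0.794 0.275 0.542
  outer loop
   vertex 1.9 2.7 5.9
   vertex 1.4 5.2 3.9
   vertex 0.2 4.1 2.7
  endloop
 endfacet
 facet normal 0.388 -0.779 0.492
  outer loop
   vertex 4.9 3.5 4.8
   vertex 1.9 2.7 5.9
   vertex 5.9 1.6 1.0
  endloop
 endfacet
 facet normal 0.111 0.634 0.765
  outer loop
   vertex 4.9 3.5 4.8
   vertex 1.4 5.2 3.9
   vertex 1.9 2.7 5.9
  endloop
 endfacet
 facet normal -0.458 -0.597 -0.658
  outer loop
   vertex 1.6 4.9 1.0
   vertex 5.9 1.6 1.0
   vertex 0.2 4.1 2.7
  endloop
 endfacet
 facet normal -0.601 0.790 -0.123
  outer loop
   vertex 1.6 4.9 1.0
   vertex 0.2 4.1 2.7
   vertex 1.4 5.2 3.9
  endloop
 endfacet
 facet normal 0.592 0.772 -0.230
  outer loop
   vertex 1.6 4.9 1.0
   vertex 4.9 3.5 4.8
   vertex 5.9 1.6 1.0
  endloop
 endfacet
 facet normal 0.449 0.892 -0.061
  outer loop
   vertex 1.6 4.9 1.0
   vertex 1.4 5.2 3.9
   vertex 4.9 3.5 4.8
  endloop
 endfacet
 facet normal -0.438 -0.883 -0.169
  outer loop
   vertex 1.8 3.0 4.3
   vertex 0.2 4.1 2.7
   vertex 5.9 1.6 1.0
  endloop
 endfacet
 facet normal -0.466 -0.874 -0.135
  outer loop
   vertex 1.8 3.0 4.3
   vertex 1.9 2.7 5.9
   vertex 0.2 4.1 2.7
  endloop
 endfacet
 facet normal -0.420 -0.896 -0.142
  outer loop
   vertex 1.8 3.0 4.3
   vertex 5.9 1.6 1.0
   vertex 1.9 2.7 5.9
  endloop
 endfacet
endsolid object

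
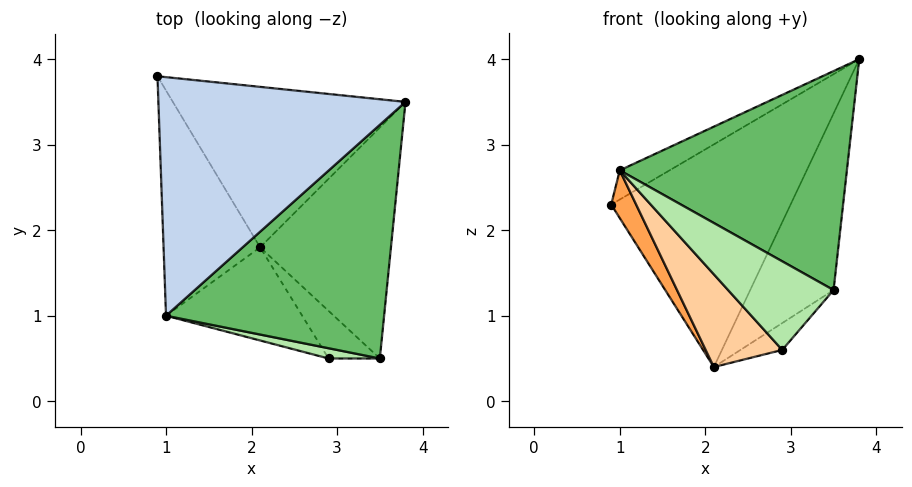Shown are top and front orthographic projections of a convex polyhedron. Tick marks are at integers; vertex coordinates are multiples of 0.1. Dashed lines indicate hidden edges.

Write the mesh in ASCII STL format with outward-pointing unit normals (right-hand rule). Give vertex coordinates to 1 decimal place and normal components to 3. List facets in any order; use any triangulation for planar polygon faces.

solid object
 facet normal 0.392 0.746 -0.538
  outer loop
   vertex 2.1 1.8 0.4
   vertex 0.9 3.8 2.3
   vertex 3.8 3.5 4.0
  endloop
 endfacet
 facet normal -0.495 0.106 0.863
  outer loop
   vertex 1.0 1.0 2.7
   vertex 3.8 3.5 4.0
   vertex 0.9 3.8 2.3
  endloop
 endfacet
 facet normal -0.884 -0.097 -0.457
  outer loop
   vertex 1.0 1.0 2.7
   vertex 0.9 3.8 2.3
   vertex 2.1 1.8 0.4
  endloop
 endfacet
 facet normal -0.696 -0.507 -0.509
  outer loop
   vertex 1.0 1.0 2.7
   vertex 2.1 1.8 0.4
   vertex 2.9 0.5 0.6
  endloop
 endfacet
 facet normal 0.262 -0.660 0.704
  outer loop
   vertex 3.5 0.5 1.3
   vertex 3.8 3.5 4.0
   vertex 1.0 1.0 2.7
  endloop
 endfacet
 facet normal -0.133 -0.985 0.114
  outer loop
   vertex 3.5 0.5 1.3
   vertex 1.0 1.0 2.7
   vertex 2.9 0.5 0.6
  endloop
 endfacet
 facet normal 0.732 0.414 -0.541
  outer loop
   vertex 3.5 0.5 1.3
   vertex 2.1 1.8 0.4
   vertex 3.8 3.5 4.0
  endloop
 endfacet
 facet normal 0.713 0.345 -0.611
  outer loop
   vertex 3.5 0.5 1.3
   vertex 2.9 0.5 0.6
   vertex 2.1 1.8 0.4
  endloop
 endfacet
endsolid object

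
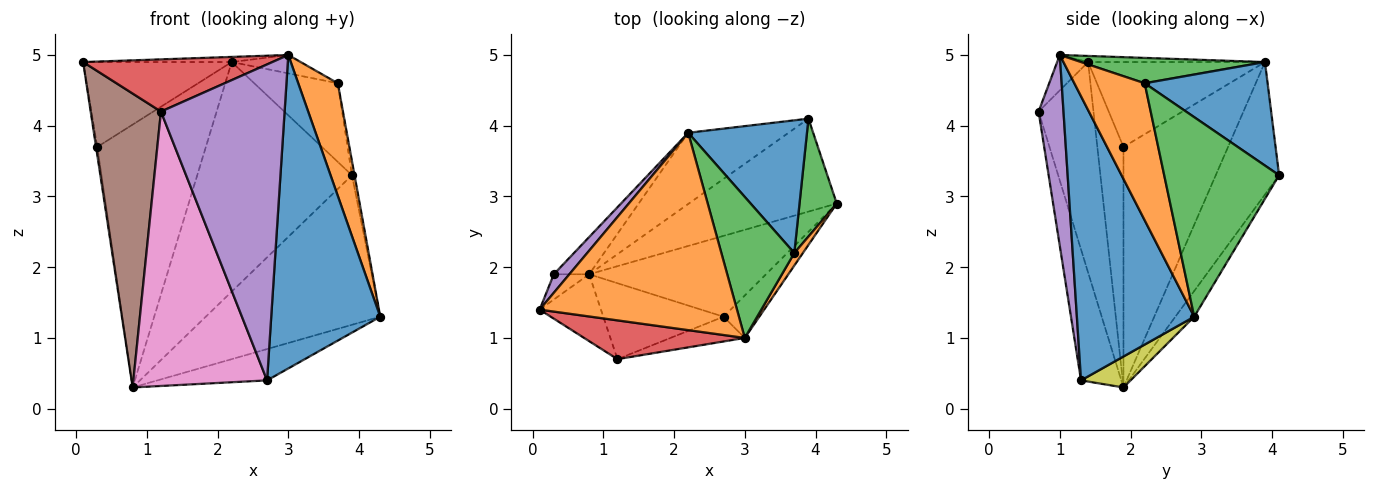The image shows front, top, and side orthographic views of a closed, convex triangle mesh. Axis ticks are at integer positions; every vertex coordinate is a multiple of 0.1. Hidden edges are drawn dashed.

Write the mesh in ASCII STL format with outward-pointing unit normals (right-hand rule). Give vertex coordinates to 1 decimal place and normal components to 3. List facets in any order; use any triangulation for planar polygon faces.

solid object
 facet normal 0.729 -0.678 -0.092
  outer loop
   vertex 2.7 1.3 0.4
   vertex 4.3 2.9 1.3
   vertex 3.0 1.0 5.0
  endloop
 endfacet
 facet normal 0.870 -0.490 0.054
  outer loop
   vertex 3.7 2.2 4.6
   vertex 3.0 1.0 5.0
   vertex 4.3 2.9 1.3
  endloop
 endfacet
 facet normal 0.983 0.022 0.183
  outer loop
   vertex 3.7 2.2 4.6
   vertex 4.3 2.9 1.3
   vertex 3.9 4.1 3.3
  endloop
 endfacet
 facet normal -0.130 -0.796 0.591
  outer loop
   vertex 1.2 0.7 4.2
   vertex 3.0 1.0 5.0
   vertex 0.1 1.4 4.9
  endloop
 endfacet
 facet normal 0.197 -0.977 -0.077
  outer loop
   vertex 1.2 0.7 4.2
   vertex 2.7 1.3 0.4
   vertex 3.0 1.0 5.0
  endloop
 endfacet
 facet normal -0.606 -0.776 -0.177
  outer loop
   vertex 0.8 1.9 0.3
   vertex 1.2 0.7 4.2
   vertex 0.1 1.4 4.9
  endloop
 endfacet
 facet normal -0.279 -0.926 -0.256
  outer loop
   vertex 0.8 1.9 0.3
   vertex 2.7 1.3 0.4
   vertex 1.2 0.7 4.2
  endloop
 endfacet
 facet normal -0.091 0.846 -0.526
  outer loop
   vertex 0.8 1.9 0.3
   vertex 3.9 4.1 3.3
   vertex 4.3 2.9 1.3
  endloop
 endfacet
 facet normal 0.161 0.357 -0.920
  outer loop
   vertex 0.8 1.9 0.3
   vertex 4.3 2.9 1.3
   vertex 2.7 1.3 0.4
  endloop
 endfacet
 facet normal -0.364 0.889 -0.276
  outer loop
   vertex 2.2 3.9 4.9
   vertex 3.9 4.1 3.3
   vertex 0.8 1.9 0.3
  endloop
 endfacet
 facet normal 0.600 0.408 0.688
  outer loop
   vertex 2.2 3.9 4.9
   vertex 3.7 2.2 4.6
   vertex 3.9 4.1 3.3
  endloop
 endfacet
 facet normal -0.031 0.026 0.999
  outer loop
   vertex 2.2 3.9 4.9
   vertex 0.1 1.4 4.9
   vertex 3.0 1.0 5.0
  endloop
 endfacet
 facet normal 0.326 0.122 0.937
  outer loop
   vertex 2.2 3.9 4.9
   vertex 3.0 1.0 5.0
   vertex 3.7 2.2 4.6
  endloop
 endfacet
 facet normal -0.988 0.047 -0.145
  outer loop
   vertex 0.3 1.9 3.7
   vertex 0.8 1.9 0.3
   vertex 0.1 1.4 4.9
  endloop
 endfacet
 facet normal -0.758 0.637 0.139
  outer loop
   vertex 0.3 1.9 3.7
   vertex 0.1 1.4 4.9
   vertex 2.2 3.9 4.9
  endloop
 endfacet
 facet normal -0.690 0.717 -0.101
  outer loop
   vertex 0.3 1.9 3.7
   vertex 2.2 3.9 4.9
   vertex 0.8 1.9 0.3
  endloop
 endfacet
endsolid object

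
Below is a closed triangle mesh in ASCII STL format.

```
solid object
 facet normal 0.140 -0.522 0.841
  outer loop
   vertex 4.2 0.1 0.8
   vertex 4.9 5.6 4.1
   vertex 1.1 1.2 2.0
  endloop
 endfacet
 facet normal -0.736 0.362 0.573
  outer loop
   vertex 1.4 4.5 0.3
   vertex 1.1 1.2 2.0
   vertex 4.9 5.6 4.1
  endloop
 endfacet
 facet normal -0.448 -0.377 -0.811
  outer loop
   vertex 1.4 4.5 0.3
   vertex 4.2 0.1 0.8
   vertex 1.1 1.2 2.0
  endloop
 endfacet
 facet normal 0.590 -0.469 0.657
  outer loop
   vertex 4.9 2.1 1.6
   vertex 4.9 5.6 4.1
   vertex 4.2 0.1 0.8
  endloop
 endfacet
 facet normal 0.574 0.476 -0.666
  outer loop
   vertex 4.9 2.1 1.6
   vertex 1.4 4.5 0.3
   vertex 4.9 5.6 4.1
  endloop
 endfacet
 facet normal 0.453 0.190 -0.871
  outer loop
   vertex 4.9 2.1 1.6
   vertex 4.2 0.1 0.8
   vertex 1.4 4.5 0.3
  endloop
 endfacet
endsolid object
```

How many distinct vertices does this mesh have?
5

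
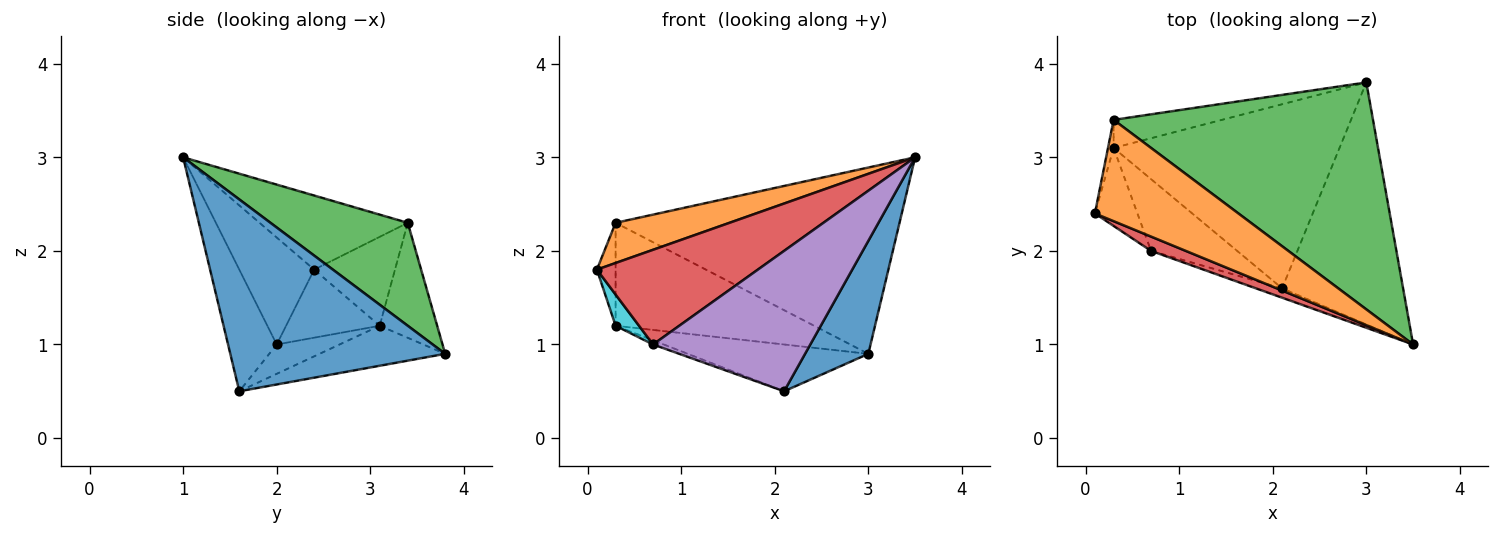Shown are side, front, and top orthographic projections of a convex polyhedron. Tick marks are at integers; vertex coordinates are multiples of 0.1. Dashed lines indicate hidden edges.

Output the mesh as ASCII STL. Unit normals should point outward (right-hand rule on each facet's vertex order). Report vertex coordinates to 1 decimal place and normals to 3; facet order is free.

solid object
 facet normal 0.821 -0.242 -0.518
  outer loop
   vertex 2.1 1.6 0.5
   vertex 3.0 3.8 0.9
   vertex 3.5 1.0 3.0
  endloop
 endfacet
 facet normal -0.433 -0.332 0.838
  outer loop
   vertex 0.3 3.4 2.3
   vertex 0.1 2.4 1.8
   vertex 3.5 1.0 3.0
  endloop
 endfacet
 facet normal 0.293 0.607 0.739
  outer loop
   vertex 0.3 3.4 2.3
   vertex 3.5 1.0 3.0
   vertex 3.0 3.8 0.9
  endloop
 endfacet
 facet normal -0.418 -0.898 0.136
  outer loop
   vertex 0.7 2.0 1.0
   vertex 3.5 1.0 3.0
   vertex 0.1 2.4 1.8
  endloop
 endfacet
 facet normal -0.295 -0.953 -0.064
  outer loop
   vertex 0.7 2.0 1.0
   vertex 2.1 1.6 0.5
   vertex 3.5 1.0 3.0
  endloop
 endfacet
 facet normal -0.169 0.243 -0.955
  outer loop
   vertex 0.3 3.1 1.2
   vertex 3.0 3.8 0.9
   vertex 2.1 1.6 0.5
  endloop
 endfacet
 facet normal -0.322 0.055 -0.945
  outer loop
   vertex 0.3 3.1 1.2
   vertex 2.1 1.6 0.5
   vertex 0.7 2.0 1.0
  endloop
 endfacet
 facet normal -0.269 0.929 -0.253
  outer loop
   vertex 0.3 3.1 1.2
   vertex 0.3 3.4 2.3
   vertex 3.0 3.8 0.9
  endloop
 endfacet
 facet normal -0.972 0.225 -0.061
  outer loop
   vertex 0.3 3.1 1.2
   vertex 0.1 2.4 1.8
   vertex 0.3 3.4 2.3
  endloop
 endfacet
 facet normal -0.830 -0.207 -0.518
  outer loop
   vertex 0.3 3.1 1.2
   vertex 0.7 2.0 1.0
   vertex 0.1 2.4 1.8
  endloop
 endfacet
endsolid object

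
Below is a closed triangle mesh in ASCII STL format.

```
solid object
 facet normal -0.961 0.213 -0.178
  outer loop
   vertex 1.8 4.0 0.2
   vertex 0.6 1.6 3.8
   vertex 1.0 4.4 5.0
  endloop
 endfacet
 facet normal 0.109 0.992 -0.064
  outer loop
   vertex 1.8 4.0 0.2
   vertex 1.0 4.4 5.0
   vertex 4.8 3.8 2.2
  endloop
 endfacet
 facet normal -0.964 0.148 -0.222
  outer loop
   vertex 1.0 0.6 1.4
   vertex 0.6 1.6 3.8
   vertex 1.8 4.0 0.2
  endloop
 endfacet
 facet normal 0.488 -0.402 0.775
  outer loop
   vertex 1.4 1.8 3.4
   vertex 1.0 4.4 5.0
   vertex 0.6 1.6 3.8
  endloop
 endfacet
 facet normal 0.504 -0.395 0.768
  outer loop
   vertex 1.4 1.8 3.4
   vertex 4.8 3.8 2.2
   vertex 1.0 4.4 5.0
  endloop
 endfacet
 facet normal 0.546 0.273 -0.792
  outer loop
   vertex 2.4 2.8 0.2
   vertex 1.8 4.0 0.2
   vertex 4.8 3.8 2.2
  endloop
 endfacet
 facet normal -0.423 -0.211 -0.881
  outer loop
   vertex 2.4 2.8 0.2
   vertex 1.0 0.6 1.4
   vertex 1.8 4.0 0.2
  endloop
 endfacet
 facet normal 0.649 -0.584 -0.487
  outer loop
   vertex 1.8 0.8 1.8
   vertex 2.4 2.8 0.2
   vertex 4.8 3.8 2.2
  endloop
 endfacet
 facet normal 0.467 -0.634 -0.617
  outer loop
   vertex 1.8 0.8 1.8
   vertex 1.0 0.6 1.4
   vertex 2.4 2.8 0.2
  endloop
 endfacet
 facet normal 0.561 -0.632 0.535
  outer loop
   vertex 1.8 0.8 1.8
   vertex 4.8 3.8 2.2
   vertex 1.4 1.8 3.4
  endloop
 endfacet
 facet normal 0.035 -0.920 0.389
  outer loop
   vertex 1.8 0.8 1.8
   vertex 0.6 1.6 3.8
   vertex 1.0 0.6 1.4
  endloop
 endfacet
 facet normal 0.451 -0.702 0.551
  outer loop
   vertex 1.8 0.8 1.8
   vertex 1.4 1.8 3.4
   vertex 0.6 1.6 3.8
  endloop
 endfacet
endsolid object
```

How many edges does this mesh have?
18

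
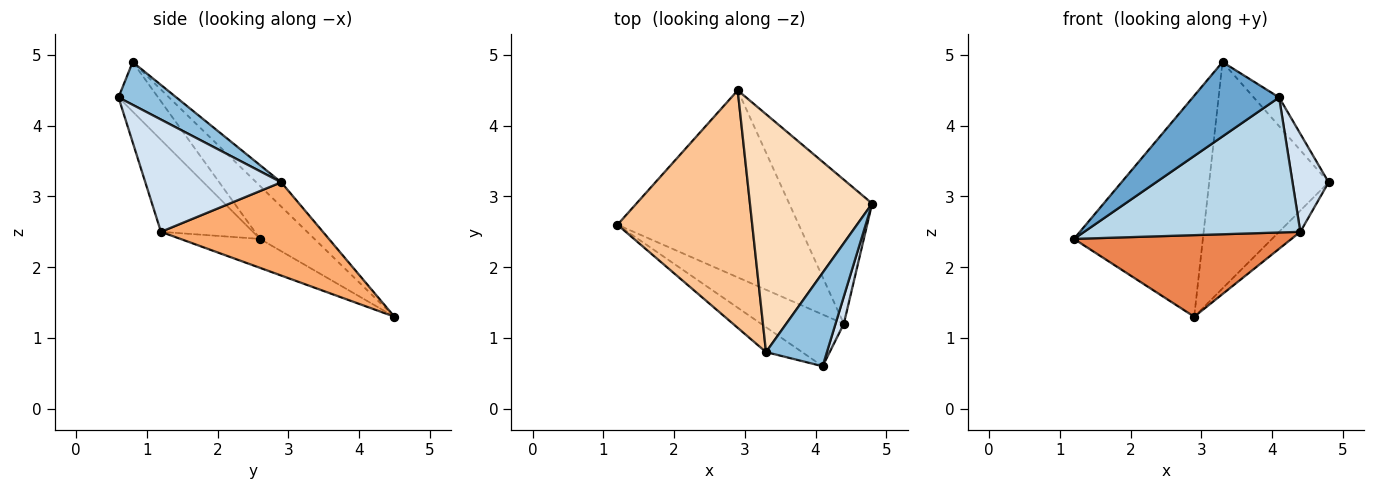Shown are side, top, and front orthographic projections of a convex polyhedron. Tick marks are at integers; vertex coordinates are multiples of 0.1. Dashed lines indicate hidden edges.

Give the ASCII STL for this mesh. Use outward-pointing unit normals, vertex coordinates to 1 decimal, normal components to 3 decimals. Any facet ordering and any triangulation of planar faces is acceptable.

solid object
 facet normal -0.399 -0.870 -0.291
  outer loop
   vertex 3.3 0.8 4.9
   vertex 1.2 2.6 2.4
   vertex 4.1 0.6 4.4
  endloop
 endfacet
 facet normal 0.557 0.244 0.794
  outer loop
   vertex 3.3 0.8 4.9
   vertex 4.1 0.6 4.4
   vertex 4.8 2.9 3.2
  endloop
 endfacet
 facet normal -0.369 -0.868 -0.332
  outer loop
   vertex 4.4 1.2 2.5
   vertex 4.1 0.6 4.4
   vertex 1.2 2.6 2.4
  endloop
 endfacet
 facet normal 0.964 -0.256 0.071
  outer loop
   vertex 4.4 1.2 2.5
   vertex 4.8 2.9 3.2
   vertex 4.1 0.6 4.4
  endloop
 endfacet
 facet normal -0.145 -0.396 -0.907
  outer loop
   vertex 2.9 4.5 1.3
   vertex 4.4 1.2 2.5
   vertex 1.2 2.6 2.4
  endloop
 endfacet
 facet normal 0.744 0.097 -0.662
  outer loop
   vertex 2.9 4.5 1.3
   vertex 4.8 2.9 3.2
   vertex 4.4 1.2 2.5
  endloop
 endfacet
 facet normal -0.276 0.655 0.704
  outer loop
   vertex 2.9 4.5 1.3
   vertex 1.2 2.6 2.4
   vertex 3.3 0.8 4.9
  endloop
 endfacet
 facet normal -0.143 0.682 0.717
  outer loop
   vertex 2.9 4.5 1.3
   vertex 3.3 0.8 4.9
   vertex 4.8 2.9 3.2
  endloop
 endfacet
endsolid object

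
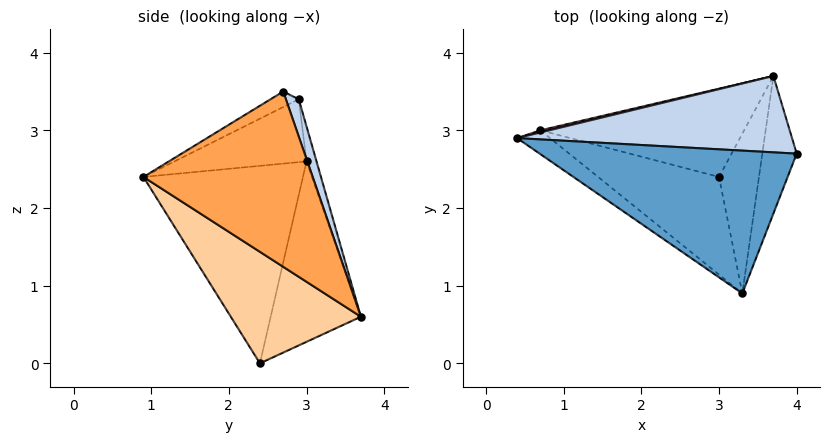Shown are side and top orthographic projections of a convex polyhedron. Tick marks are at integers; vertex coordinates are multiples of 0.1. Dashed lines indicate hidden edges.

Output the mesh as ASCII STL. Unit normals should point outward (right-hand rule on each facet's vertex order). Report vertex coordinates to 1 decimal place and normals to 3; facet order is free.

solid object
 facet normal -0.052 -0.506 0.861
  outer loop
   vertex 3.3 0.9 2.4
   vertex 4.0 2.7 3.5
   vertex 0.4 2.9 3.4
  endloop
 endfacet
 facet normal 0.044 0.946 0.322
  outer loop
   vertex 3.7 3.7 0.6
   vertex 0.4 2.9 3.4
   vertex 4.0 2.7 3.5
  endloop
 endfacet
 facet normal 0.949 -0.255 -0.186
  outer loop
   vertex 3.7 3.7 0.6
   vertex 4.0 2.7 3.5
   vertex 3.3 0.9 2.4
  endloop
 endfacet
 facet normal 0.888 -0.331 -0.318
  outer loop
   vertex 3.0 2.4 0.0
   vertex 3.7 3.7 0.6
   vertex 3.3 0.9 2.4
  endloop
 endfacet
 facet normal -0.610 -0.725 -0.319
  outer loop
   vertex 0.7 3.0 2.6
   vertex 3.3 0.9 2.4
   vertex 0.4 2.9 3.4
  endloop
 endfacet
 facet normal -0.601 -0.709 -0.368
  outer loop
   vertex 0.7 3.0 2.6
   vertex 3.0 2.4 0.0
   vertex 3.3 0.9 2.4
  endloop
 endfacet
 facet normal -0.196 0.979 0.049
  outer loop
   vertex 0.7 3.0 2.6
   vertex 0.4 2.9 3.4
   vertex 3.7 3.7 0.6
  endloop
 endfacet
 facet normal -0.543 0.575 -0.613
  outer loop
   vertex 0.7 3.0 2.6
   vertex 3.7 3.7 0.6
   vertex 3.0 2.4 0.0
  endloop
 endfacet
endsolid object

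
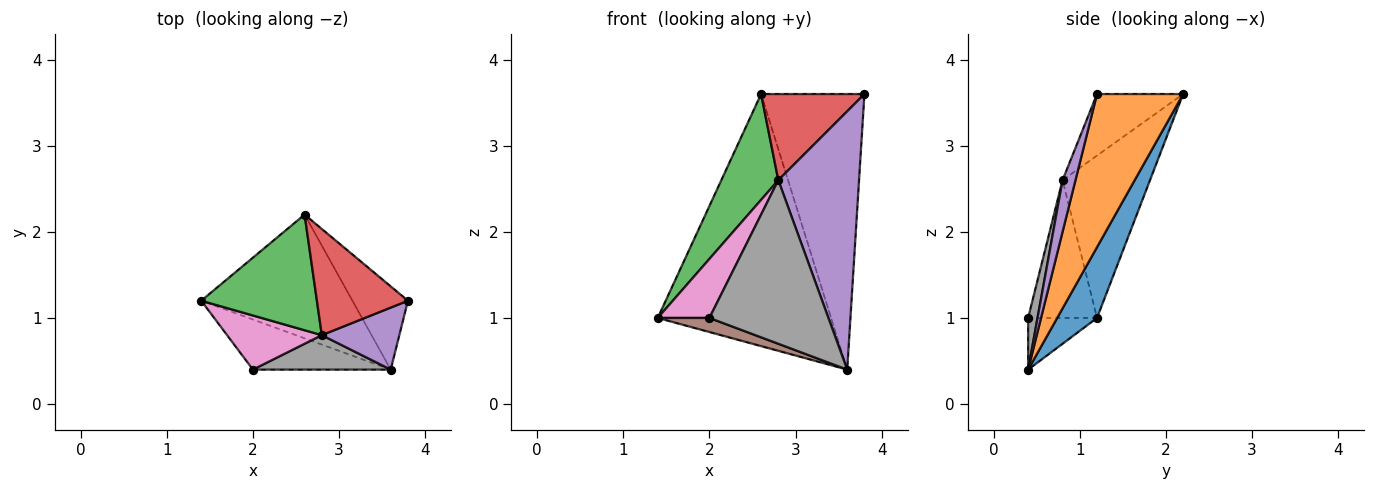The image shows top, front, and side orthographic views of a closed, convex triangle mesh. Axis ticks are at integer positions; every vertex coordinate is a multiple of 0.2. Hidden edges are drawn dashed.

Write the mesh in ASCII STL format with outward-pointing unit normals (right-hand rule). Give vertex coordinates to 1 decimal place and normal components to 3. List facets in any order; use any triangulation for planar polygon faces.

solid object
 facet normal 0.202 0.879 -0.431
  outer loop
   vertex 3.6 0.4 0.4
   vertex 1.4 1.2 1.0
   vertex 2.6 2.2 3.6
  endloop
 endfacet
 facet normal 0.624 0.748 -0.226
  outer loop
   vertex 3.6 0.4 0.4
   vertex 2.6 2.2 3.6
   vertex 3.8 1.2 3.6
  endloop
 endfacet
 facet normal -0.720 -0.469 0.512
  outer loop
   vertex 2.8 0.8 2.6
   vertex 2.6 2.2 3.6
   vertex 1.4 1.2 1.0
  endloop
 endfacet
 facet normal -0.465 -0.558 0.688
  outer loop
   vertex 2.8 0.8 2.6
   vertex 3.8 1.2 3.6
   vertex 2.6 2.2 3.6
  endloop
 endfacet
 facet normal 0.154 -0.961 0.231
  outer loop
   vertex 2.8 0.8 2.6
   vertex 3.6 0.4 0.4
   vertex 3.8 1.2 3.6
  endloop
 endfacet
 facet normal -0.340 -0.255 -0.905
  outer loop
   vertex 2.0 0.4 1.0
   vertex 1.4 1.2 1.0
   vertex 3.6 0.4 0.4
  endloop
 endfacet
 facet normal -0.701 -0.526 0.482
  outer loop
   vertex 2.0 0.4 1.0
   vertex 2.8 0.8 2.6
   vertex 1.4 1.2 1.0
  endloop
 endfacet
 facet normal 0.077 -0.976 0.205
  outer loop
   vertex 2.0 0.4 1.0
   vertex 3.6 0.4 0.4
   vertex 2.8 0.8 2.6
  endloop
 endfacet
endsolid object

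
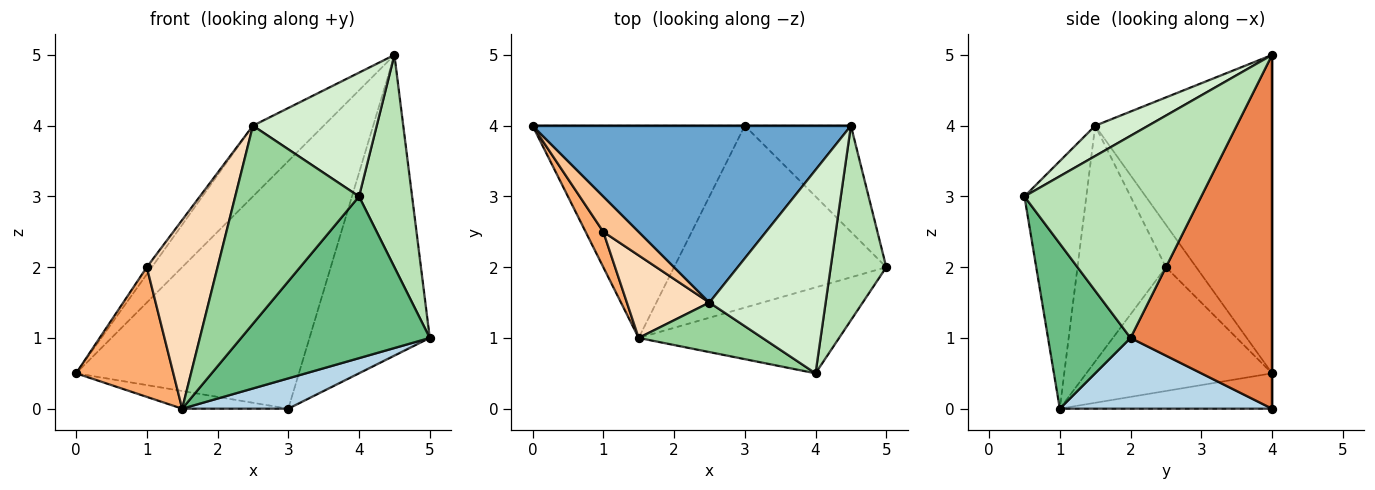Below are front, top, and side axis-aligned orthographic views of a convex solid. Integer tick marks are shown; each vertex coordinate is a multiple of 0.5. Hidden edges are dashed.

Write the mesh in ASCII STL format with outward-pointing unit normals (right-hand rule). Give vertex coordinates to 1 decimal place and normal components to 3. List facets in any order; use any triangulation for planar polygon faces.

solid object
 facet normal -0.680 0.272 0.680
  outer loop
   vertex 2.5 1.5 4.0
   vertex 4.5 4.0 5.0
   vertex 0.0 4.0 0.5
  endloop
 endfacet
 facet normal -0.164 0.082 -0.983
  outer loop
   vertex 3.0 4.0 0.0
   vertex 1.5 1.0 0.0
   vertex 0.0 4.0 0.5
  endloop
 endfacet
 facet normal 0.312 -0.156 -0.937
  outer loop
   vertex 3.0 4.0 0.0
   vertex 5.0 2.0 1.0
   vertex 1.5 1.0 0.0
  endloop
 endfacet
 facet normal 0.000 1.000 0.000
  outer loop
   vertex 3.0 4.0 0.0
   vertex 0.0 4.0 0.5
   vertex 4.5 4.0 5.0
  endloop
 endfacet
 facet normal 0.743 0.631 -0.223
  outer loop
   vertex 3.0 4.0 0.0
   vertex 4.5 4.0 5.0
   vertex 5.0 2.0 1.0
  endloop
 endfacet
 facet normal -0.879 -0.460 0.126
  outer loop
   vertex 1.0 2.5 2.0
   vertex 0.0 4.0 0.5
   vertex 1.5 1.0 0.0
  endloop
 endfacet
 facet normal -0.762 0.127 0.635
  outer loop
   vertex 1.0 2.5 2.0
   vertex 2.5 1.5 4.0
   vertex 0.0 4.0 0.5
  endloop
 endfacet
 facet normal -0.753 -0.603 0.264
  outer loop
   vertex 1.0 2.5 2.0
   vertex 1.5 1.0 0.0
   vertex 2.5 1.5 4.0
  endloop
 endfacet
 facet normal 0.360 -0.824 -0.438
  outer loop
   vertex 4.0 0.5 3.0
   vertex 1.5 1.0 0.0
   vertex 5.0 2.0 1.0
  endloop
 endfacet
 facet normal -0.436 -0.873 0.218
  outer loop
   vertex 4.0 0.5 3.0
   vertex 2.5 1.5 4.0
   vertex 1.5 1.0 0.0
  endloop
 endfacet
 facet normal 0.926 -0.278 0.255
  outer loop
   vertex 4.0 0.5 3.0
   vertex 5.0 2.0 1.0
   vertex 4.5 4.0 5.0
  endloop
 endfacet
 facet normal 0.217 -0.507 0.834
  outer loop
   vertex 4.0 0.5 3.0
   vertex 4.5 4.0 5.0
   vertex 2.5 1.5 4.0
  endloop
 endfacet
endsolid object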